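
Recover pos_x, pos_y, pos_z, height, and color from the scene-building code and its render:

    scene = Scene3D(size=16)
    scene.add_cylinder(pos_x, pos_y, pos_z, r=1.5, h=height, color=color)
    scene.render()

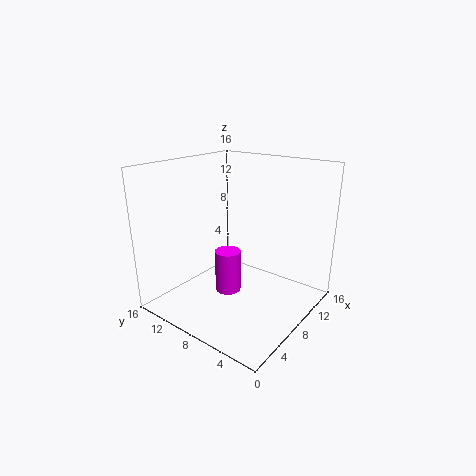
pos_x = 8; pos_y = 9.5; pos_z = 1; height = 5; color = 'magenta'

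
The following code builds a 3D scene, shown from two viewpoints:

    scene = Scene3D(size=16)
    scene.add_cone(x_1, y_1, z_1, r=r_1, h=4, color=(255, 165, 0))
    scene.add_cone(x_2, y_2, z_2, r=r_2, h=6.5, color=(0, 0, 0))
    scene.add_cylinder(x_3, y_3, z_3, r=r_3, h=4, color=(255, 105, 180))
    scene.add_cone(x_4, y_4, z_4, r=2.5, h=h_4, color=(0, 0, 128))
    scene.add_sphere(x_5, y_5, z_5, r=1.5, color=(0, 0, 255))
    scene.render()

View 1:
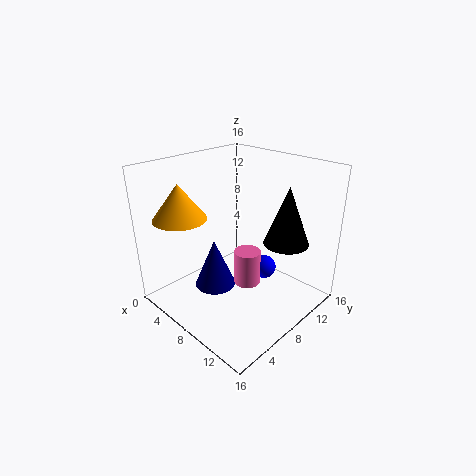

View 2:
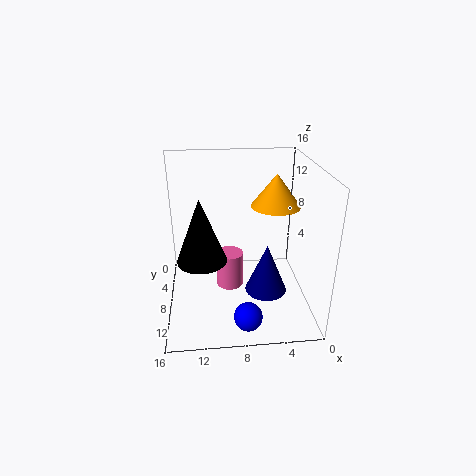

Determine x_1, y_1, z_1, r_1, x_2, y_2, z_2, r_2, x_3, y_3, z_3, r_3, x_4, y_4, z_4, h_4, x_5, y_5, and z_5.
x_1 = 3
y_1 = 4
z_1 = 10
r_1 = 3
x_2 = 12
y_2 = 11.5
z_2 = 7.5
r_2 = 2.5
x_3 = 9
y_3 = 8.5
z_3 = 2.5
r_3 = 1.5
x_4 = 4.5
y_4 = 7.5
z_4 = 0.5
h_4 = 6
x_5 = 7.5
y_5 = 13.5
z_5 = 1.5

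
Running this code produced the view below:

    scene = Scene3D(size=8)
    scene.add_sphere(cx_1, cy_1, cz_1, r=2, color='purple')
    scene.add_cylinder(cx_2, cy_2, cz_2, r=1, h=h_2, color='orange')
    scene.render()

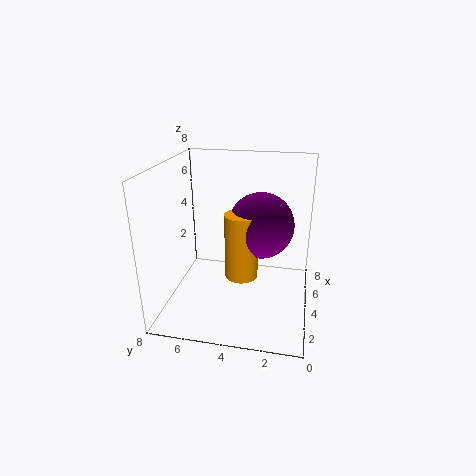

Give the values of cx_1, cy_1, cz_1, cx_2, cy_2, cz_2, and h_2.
cx_1 = 6; cy_1 = 3; cz_1 = 4; cx_2 = 5; cy_2 = 4; cz_2 = 1; h_2 = 4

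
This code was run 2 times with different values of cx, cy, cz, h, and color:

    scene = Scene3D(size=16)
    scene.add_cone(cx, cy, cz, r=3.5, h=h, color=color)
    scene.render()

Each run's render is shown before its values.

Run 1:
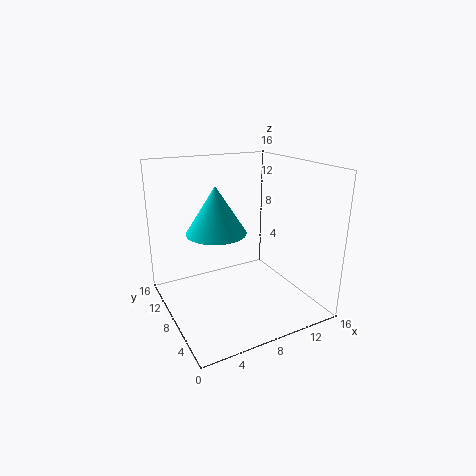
cx = 6.5
cy = 10.5
cz = 8
h = 5.5
color = 'cyan'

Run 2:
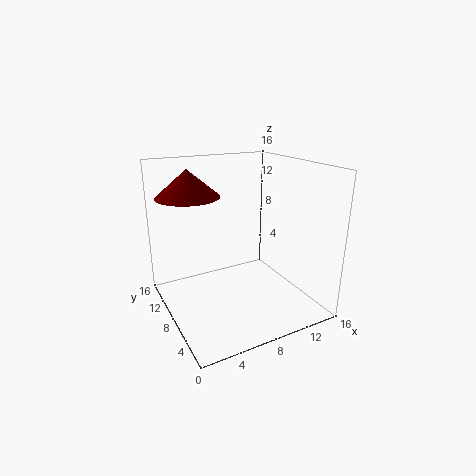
cx = 3.5
cy = 11
cz = 12.5
h = 3
color = 'maroon'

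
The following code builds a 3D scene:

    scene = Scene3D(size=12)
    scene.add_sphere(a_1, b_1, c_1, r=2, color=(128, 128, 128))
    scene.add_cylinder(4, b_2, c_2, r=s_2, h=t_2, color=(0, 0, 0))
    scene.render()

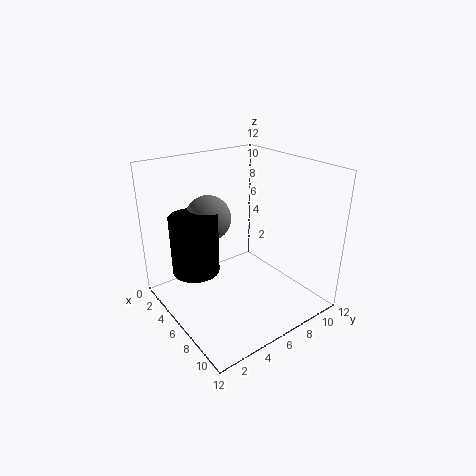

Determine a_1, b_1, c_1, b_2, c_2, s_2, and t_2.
a_1 = 3
b_1 = 5
c_1 = 7
b_2 = 3
c_2 = 3
s_2 = 2
t_2 = 5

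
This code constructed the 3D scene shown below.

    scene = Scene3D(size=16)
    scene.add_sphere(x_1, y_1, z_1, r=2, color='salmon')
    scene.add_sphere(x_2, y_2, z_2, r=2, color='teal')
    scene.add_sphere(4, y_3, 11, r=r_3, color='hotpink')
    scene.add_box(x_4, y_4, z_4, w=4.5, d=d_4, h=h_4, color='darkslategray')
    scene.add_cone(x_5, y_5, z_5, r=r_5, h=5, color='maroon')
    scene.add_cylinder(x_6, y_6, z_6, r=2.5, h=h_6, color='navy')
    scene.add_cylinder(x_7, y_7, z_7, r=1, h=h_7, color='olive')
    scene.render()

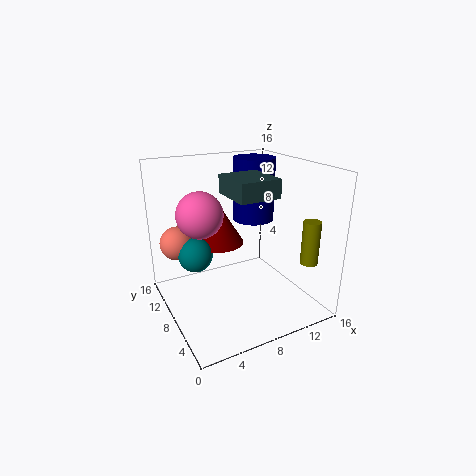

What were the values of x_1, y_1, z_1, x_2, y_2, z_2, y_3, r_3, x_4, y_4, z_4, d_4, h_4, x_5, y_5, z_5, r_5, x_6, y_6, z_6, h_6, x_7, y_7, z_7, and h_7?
x_1 = 2.5
y_1 = 13
z_1 = 6.5
x_2 = 4
y_2 = 11
z_2 = 5.5
y_3 = 9
r_3 = 2.5
x_4 = 6.5
y_4 = 4.5
z_4 = 13
d_4 = 5
h_4 = 2
x_5 = 7.5
y_5 = 12
z_5 = 6
r_5 = 3
x_6 = 12
y_6 = 11.5
z_6 = 8.5
h_6 = 7.5
x_7 = 15
y_7 = 4
z_7 = 5
h_7 = 5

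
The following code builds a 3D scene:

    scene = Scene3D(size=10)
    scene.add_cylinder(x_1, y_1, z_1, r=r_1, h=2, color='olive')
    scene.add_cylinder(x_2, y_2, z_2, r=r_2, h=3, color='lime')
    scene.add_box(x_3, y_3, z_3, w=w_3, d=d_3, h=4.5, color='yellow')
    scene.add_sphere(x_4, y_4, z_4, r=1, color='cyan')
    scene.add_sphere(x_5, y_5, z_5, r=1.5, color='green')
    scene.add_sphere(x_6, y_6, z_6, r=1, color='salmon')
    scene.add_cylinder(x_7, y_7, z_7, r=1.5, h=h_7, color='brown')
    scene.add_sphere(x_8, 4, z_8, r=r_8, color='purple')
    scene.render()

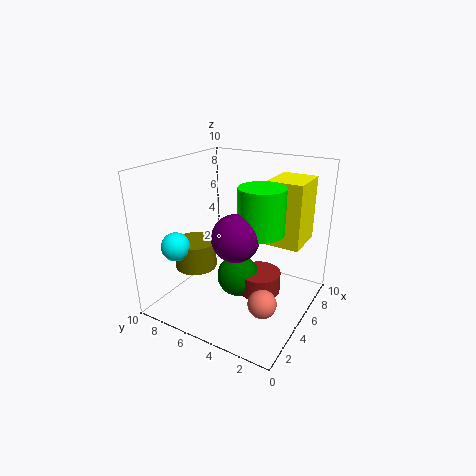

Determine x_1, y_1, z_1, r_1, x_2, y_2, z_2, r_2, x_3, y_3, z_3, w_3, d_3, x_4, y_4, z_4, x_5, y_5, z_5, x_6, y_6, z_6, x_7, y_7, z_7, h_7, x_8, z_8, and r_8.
x_1 = 4, y_1 = 8, z_1 = 2.5, r_1 = 1.5, x_2 = 4.5, y_2 = 3, z_2 = 6, r_2 = 1.5, x_3 = 6, y_3 = 1, z_3 = 4.5, w_3 = 3, d_3 = 2.5, x_4 = 2.5, y_4 = 8.5, z_4 = 4.5, x_5 = 5, y_5 = 5, z_5 = 2, x_6 = 4, y_6 = 2.5, z_6 = 1, x_7 = 5.5, y_7 = 3.5, z_7 = 1, h_7 = 1.5, x_8 = 3, z_8 = 6, r_8 = 1.5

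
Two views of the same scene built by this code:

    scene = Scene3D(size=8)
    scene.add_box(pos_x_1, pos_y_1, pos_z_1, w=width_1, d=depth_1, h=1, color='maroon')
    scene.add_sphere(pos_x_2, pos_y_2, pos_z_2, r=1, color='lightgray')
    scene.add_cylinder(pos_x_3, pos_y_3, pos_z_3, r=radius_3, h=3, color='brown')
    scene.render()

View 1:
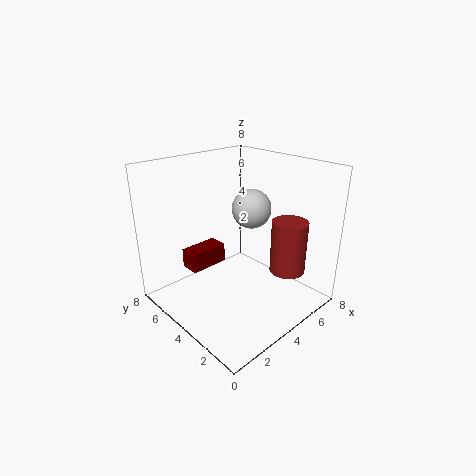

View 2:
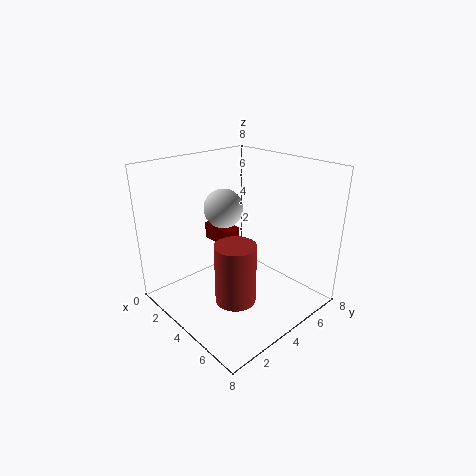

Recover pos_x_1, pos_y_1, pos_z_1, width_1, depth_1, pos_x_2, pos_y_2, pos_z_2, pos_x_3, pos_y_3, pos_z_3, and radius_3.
pos_x_1 = 1, pos_y_1 = 4, pos_z_1 = 3, width_1 = 2, depth_1 = 1, pos_x_2 = 4, pos_y_2 = 3, pos_z_2 = 6, pos_x_3 = 6, pos_y_3 = 2, pos_z_3 = 2, radius_3 = 1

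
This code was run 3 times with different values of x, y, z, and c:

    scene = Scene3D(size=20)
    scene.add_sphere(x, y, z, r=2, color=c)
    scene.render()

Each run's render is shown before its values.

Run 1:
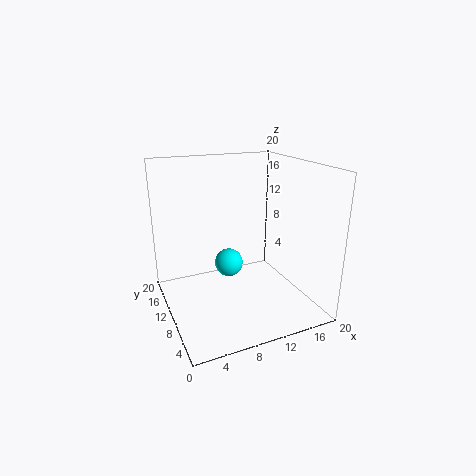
x = 9; y = 11; z = 6; c = 'cyan'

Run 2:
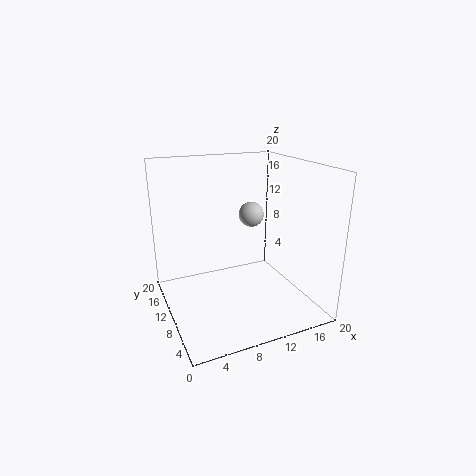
x = 15; y = 16; z = 11; c = 'lightgray'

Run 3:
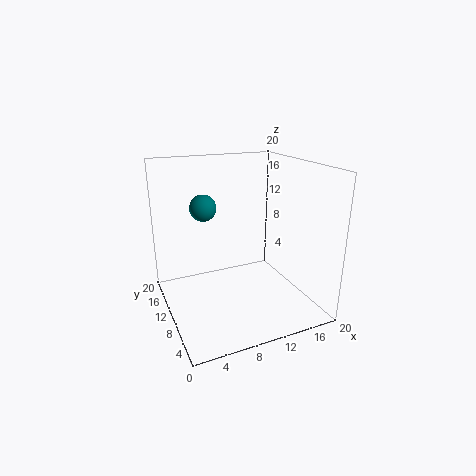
x = 7; y = 16; z = 13; c = 'teal'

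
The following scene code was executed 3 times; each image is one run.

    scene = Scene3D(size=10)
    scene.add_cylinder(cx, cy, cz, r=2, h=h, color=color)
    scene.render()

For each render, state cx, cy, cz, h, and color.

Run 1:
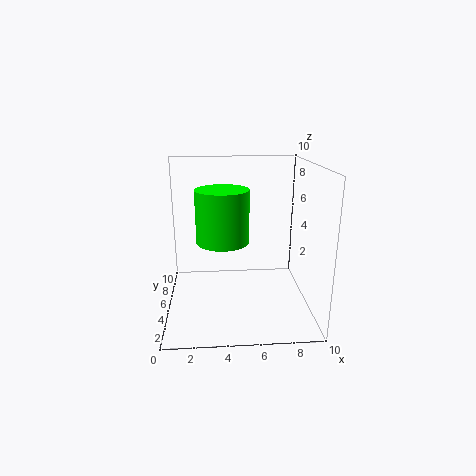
cx = 4, cy = 7, cz = 4, h = 4, color = 'lime'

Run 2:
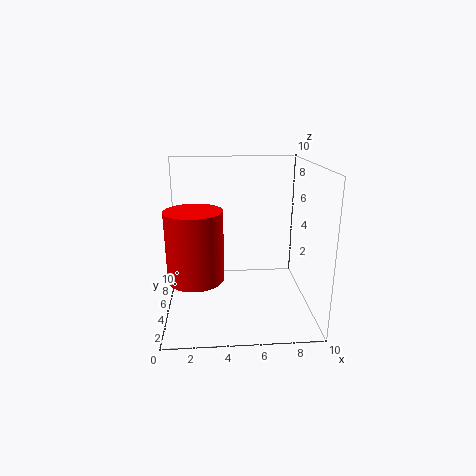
cx = 2, cy = 5, cz = 2, h = 5, color = 'red'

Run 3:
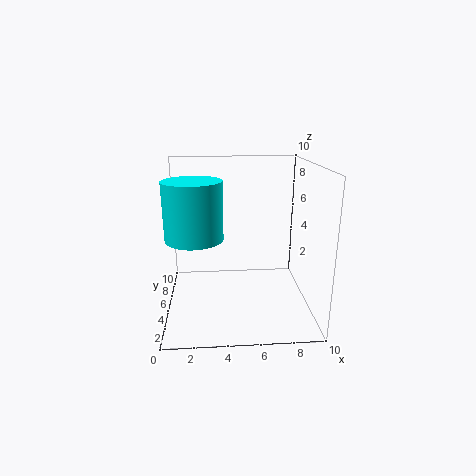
cx = 2, cy = 5, cz = 5, h = 4, color = 'cyan'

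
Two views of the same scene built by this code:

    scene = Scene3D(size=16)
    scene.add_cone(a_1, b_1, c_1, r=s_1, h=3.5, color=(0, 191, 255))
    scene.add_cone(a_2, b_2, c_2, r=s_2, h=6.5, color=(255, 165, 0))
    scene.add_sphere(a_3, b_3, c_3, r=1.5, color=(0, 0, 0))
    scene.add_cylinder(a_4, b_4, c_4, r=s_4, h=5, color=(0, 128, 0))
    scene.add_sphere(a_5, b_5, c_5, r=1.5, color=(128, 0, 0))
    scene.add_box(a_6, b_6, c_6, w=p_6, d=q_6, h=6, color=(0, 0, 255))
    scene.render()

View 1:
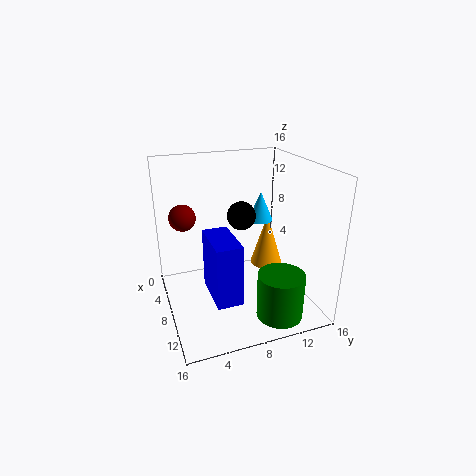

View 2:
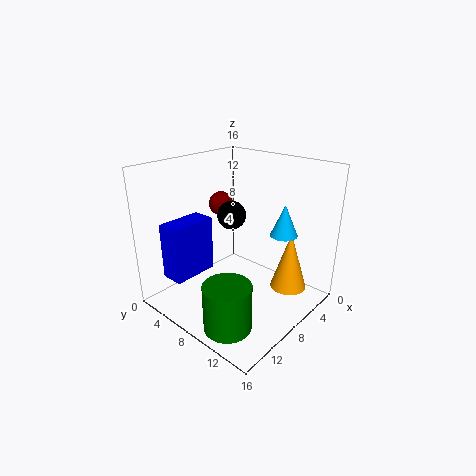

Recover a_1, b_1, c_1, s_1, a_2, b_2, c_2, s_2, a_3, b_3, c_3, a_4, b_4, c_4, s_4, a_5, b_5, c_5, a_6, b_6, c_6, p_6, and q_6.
a_1 = 5, b_1 = 12, c_1 = 8.5, s_1 = 1.5, a_2 = 5, b_2 = 13, c_2 = 2.5, s_2 = 2, a_3 = 9, b_3 = 8, c_3 = 11, a_4 = 13, b_4 = 11, c_4 = 0.5, s_4 = 2.5, a_5 = 5, b_5 = 2.5, c_5 = 10, a_6 = 10, b_6 = 3.5, c_6 = 4.5, p_6 = 5, q_6 = 2.5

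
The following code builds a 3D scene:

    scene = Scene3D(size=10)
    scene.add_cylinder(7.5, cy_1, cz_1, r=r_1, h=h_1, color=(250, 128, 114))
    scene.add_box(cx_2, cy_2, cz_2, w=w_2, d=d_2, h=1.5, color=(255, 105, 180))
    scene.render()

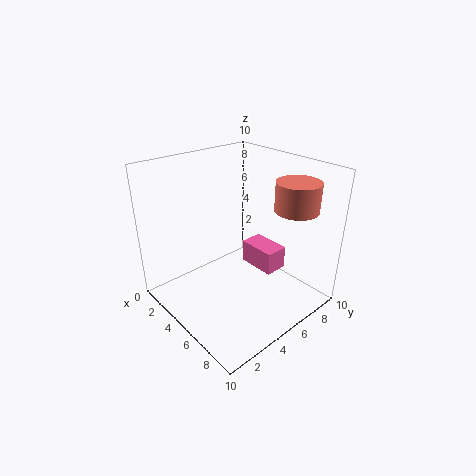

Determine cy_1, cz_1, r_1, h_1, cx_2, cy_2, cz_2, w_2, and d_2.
cy_1 = 8, cz_1 = 7, r_1 = 1.5, h_1 = 2, cx_2 = 5.5, cy_2 = 5, cz_2 = 3.5, w_2 = 2.5, d_2 = 1.5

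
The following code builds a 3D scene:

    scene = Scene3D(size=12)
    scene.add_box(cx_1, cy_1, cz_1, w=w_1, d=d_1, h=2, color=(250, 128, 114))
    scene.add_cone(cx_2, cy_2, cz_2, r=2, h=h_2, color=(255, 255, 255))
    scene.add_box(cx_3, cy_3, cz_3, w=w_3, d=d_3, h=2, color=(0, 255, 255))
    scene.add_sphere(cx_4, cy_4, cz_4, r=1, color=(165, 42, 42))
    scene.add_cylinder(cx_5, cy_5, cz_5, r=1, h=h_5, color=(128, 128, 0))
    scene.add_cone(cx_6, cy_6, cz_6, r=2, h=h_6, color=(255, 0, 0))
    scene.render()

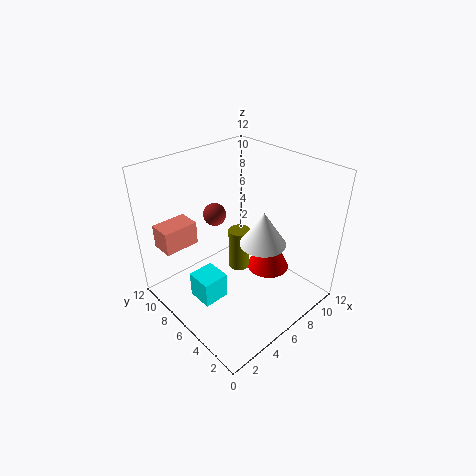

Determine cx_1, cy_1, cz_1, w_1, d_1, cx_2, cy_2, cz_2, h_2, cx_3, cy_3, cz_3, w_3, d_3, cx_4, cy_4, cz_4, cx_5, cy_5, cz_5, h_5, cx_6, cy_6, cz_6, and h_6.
cx_1 = 1
cy_1 = 9
cz_1 = 5
w_1 = 3
d_1 = 2
cx_2 = 8
cy_2 = 5
cz_2 = 5
h_2 = 3
cx_3 = 1
cy_3 = 4
cz_3 = 3
w_3 = 2
d_3 = 2
cx_4 = 6
cy_4 = 9
cz_4 = 7
cx_5 = 8
cy_5 = 8
cz_5 = 1
h_5 = 4
cx_6 = 10
cy_6 = 6
cz_6 = 1
h_6 = 4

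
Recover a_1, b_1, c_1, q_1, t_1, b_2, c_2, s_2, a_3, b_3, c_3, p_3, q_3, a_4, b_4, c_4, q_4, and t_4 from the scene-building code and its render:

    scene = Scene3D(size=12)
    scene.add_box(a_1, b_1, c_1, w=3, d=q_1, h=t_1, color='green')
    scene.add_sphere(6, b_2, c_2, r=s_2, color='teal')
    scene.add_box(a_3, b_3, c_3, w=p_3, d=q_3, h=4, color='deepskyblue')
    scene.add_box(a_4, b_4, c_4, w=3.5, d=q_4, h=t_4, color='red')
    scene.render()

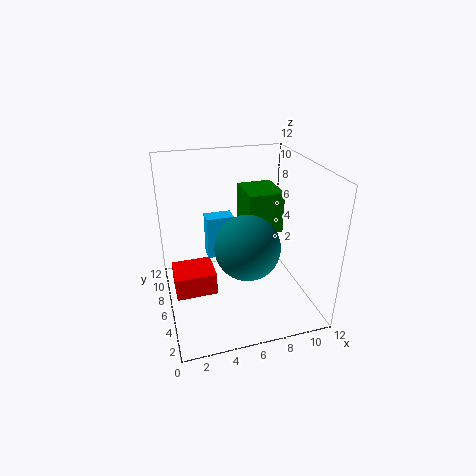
a_1 = 7, b_1 = 6, c_1 = 6, q_1 = 3.5, t_1 = 3.5, b_2 = 3.5, c_2 = 6.5, s_2 = 2.5, a_3 = 4, b_3 = 9, c_3 = 2.5, p_3 = 2.5, q_3 = 1.5, a_4 = 0.5, b_4 = 5.5, c_4 = 1, q_4 = 3, t_4 = 2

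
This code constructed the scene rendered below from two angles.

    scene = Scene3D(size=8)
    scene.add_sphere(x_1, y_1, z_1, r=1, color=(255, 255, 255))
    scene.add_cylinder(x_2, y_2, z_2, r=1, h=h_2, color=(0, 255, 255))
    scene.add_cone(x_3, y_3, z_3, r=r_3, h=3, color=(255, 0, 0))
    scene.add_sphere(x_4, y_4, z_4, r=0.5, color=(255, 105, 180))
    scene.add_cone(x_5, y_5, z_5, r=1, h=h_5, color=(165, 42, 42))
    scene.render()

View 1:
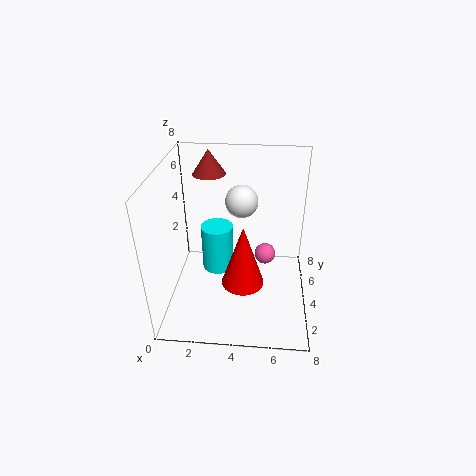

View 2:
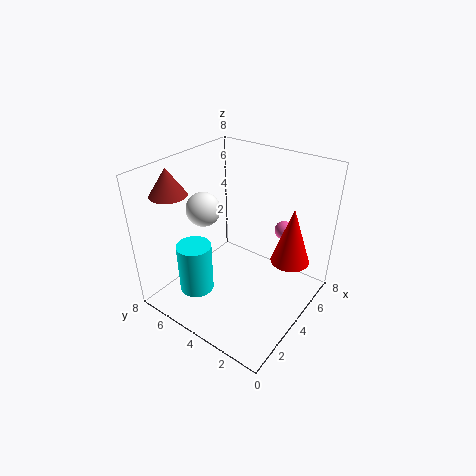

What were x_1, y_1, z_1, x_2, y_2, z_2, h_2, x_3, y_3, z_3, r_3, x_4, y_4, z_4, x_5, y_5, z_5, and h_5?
x_1 = 4, y_1 = 6.5, z_1 = 5, x_2 = 2.5, y_2 = 6, z_2 = 0.5, h_2 = 3, x_3 = 4.5, y_3 = 1, z_3 = 3.5, r_3 = 1, x_4 = 5.5, y_4 = 2, z_4 = 4.5, x_5 = 2, y_5 = 7, z_5 = 6.5, h_5 = 1.5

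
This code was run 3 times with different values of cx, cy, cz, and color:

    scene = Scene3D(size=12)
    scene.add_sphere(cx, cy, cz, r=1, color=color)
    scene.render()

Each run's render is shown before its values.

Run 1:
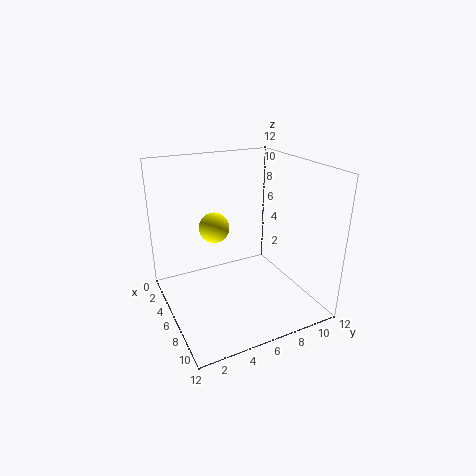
cx = 9.5, cy = 2.5, cz = 9, color = 'yellow'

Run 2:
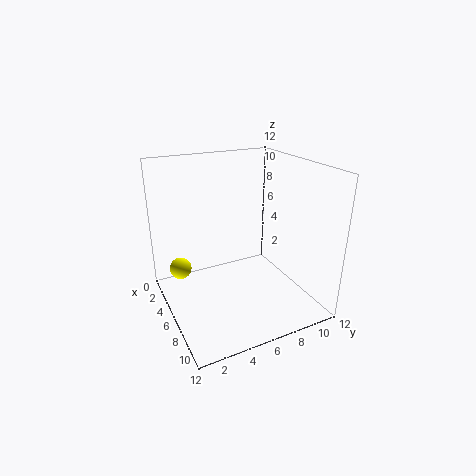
cx = 2, cy = 2, cz = 2, color = 'yellow'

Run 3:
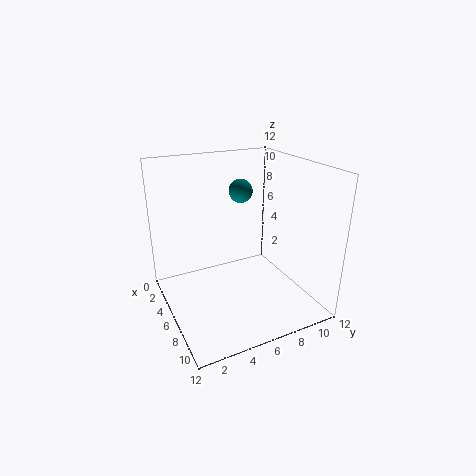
cx = 4.5, cy = 7, cz = 9.5, color = 'teal'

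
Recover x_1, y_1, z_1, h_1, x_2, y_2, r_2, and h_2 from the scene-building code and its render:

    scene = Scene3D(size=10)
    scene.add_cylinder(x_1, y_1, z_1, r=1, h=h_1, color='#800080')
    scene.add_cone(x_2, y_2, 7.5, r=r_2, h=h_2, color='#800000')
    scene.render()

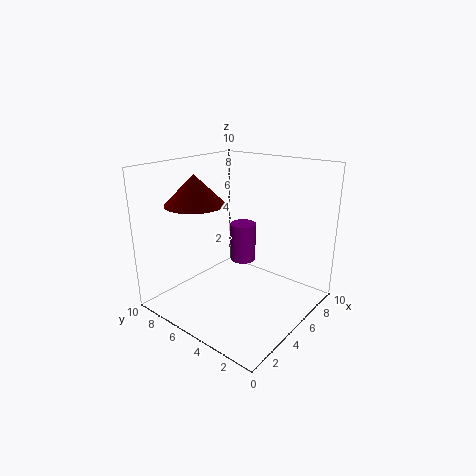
x_1 = 7.5
y_1 = 6.5
z_1 = 2
h_1 = 3
x_2 = 3
y_2 = 7
r_2 = 2
h_2 = 2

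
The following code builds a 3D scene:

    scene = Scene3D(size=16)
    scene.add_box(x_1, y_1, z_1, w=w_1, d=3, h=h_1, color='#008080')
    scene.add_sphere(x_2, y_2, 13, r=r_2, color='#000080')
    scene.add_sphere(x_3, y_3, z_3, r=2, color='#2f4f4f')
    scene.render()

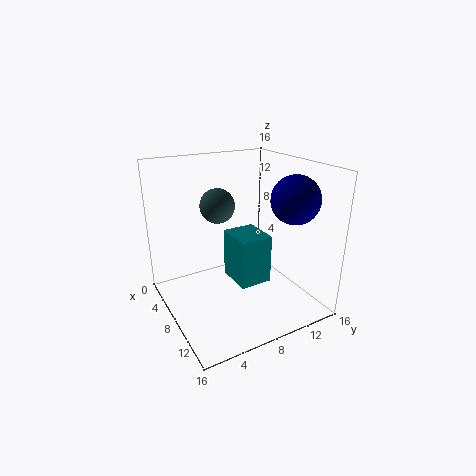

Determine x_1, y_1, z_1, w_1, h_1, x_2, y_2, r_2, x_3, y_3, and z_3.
x_1 = 11.5, y_1 = 4.5, z_1 = 6.5, w_1 = 3.5, h_1 = 4.5, x_2 = 12.5, y_2 = 12, r_2 = 2.5, x_3 = 5, y_3 = 7, z_3 = 11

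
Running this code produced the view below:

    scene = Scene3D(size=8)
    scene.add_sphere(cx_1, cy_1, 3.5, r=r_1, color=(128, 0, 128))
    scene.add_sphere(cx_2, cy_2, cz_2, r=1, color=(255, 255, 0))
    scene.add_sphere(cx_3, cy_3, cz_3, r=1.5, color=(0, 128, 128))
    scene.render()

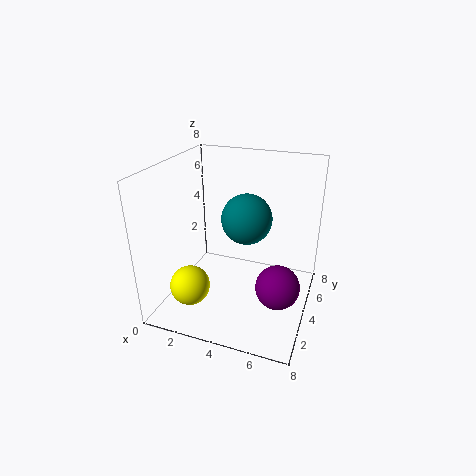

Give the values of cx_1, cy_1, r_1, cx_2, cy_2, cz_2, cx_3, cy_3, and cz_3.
cx_1 = 7
cy_1 = 1
r_1 = 1
cx_2 = 2.5
cy_2 = 1
cz_2 = 2.5
cx_3 = 4
cy_3 = 5.5
cz_3 = 4.5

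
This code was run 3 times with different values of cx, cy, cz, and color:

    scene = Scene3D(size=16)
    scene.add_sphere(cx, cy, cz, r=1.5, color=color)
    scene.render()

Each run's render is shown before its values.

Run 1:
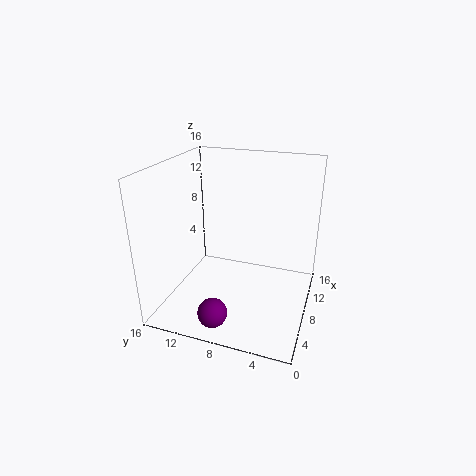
cx = 1.5; cy = 8.5; cz = 2.5; color = 'purple'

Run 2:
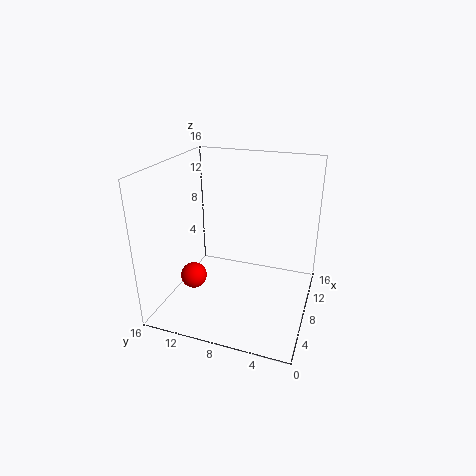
cx = 6.5; cy = 13; cz = 3; color = 'red'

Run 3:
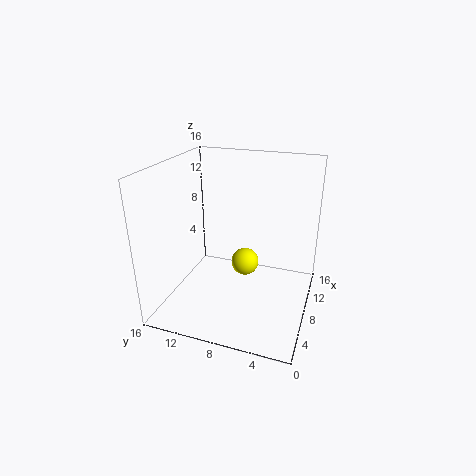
cx = 7.5; cy = 7; cz = 5.5; color = 'yellow'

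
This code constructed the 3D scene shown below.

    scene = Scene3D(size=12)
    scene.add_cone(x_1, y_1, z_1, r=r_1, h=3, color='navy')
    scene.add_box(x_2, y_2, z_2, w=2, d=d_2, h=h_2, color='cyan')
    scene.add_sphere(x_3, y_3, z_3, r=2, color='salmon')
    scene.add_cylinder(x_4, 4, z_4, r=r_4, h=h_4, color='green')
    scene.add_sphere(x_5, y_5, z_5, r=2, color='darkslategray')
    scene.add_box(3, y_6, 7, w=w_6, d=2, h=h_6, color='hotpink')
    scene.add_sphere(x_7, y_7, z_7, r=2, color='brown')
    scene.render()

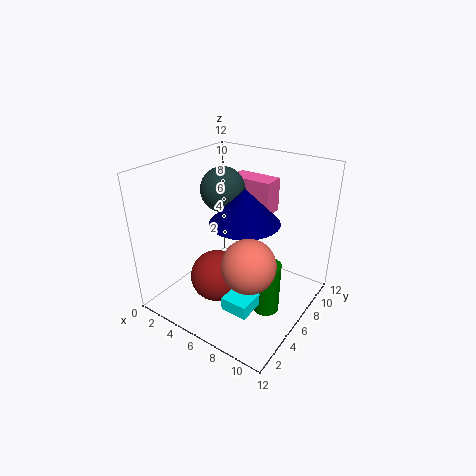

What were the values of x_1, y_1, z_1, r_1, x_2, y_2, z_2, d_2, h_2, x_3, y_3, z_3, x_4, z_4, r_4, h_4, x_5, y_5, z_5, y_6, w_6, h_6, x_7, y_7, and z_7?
x_1 = 6; y_1 = 7; z_1 = 7; r_1 = 3; x_2 = 8; y_2 = 1; z_2 = 3; d_2 = 3; h_2 = 1; x_3 = 9; y_3 = 3; z_3 = 6; x_4 = 10; z_4 = 2; r_4 = 1; h_4 = 4; x_5 = 3; y_5 = 8; z_5 = 9; y_6 = 9; w_6 = 4; h_6 = 3; x_7 = 6; y_7 = 3; z_7 = 4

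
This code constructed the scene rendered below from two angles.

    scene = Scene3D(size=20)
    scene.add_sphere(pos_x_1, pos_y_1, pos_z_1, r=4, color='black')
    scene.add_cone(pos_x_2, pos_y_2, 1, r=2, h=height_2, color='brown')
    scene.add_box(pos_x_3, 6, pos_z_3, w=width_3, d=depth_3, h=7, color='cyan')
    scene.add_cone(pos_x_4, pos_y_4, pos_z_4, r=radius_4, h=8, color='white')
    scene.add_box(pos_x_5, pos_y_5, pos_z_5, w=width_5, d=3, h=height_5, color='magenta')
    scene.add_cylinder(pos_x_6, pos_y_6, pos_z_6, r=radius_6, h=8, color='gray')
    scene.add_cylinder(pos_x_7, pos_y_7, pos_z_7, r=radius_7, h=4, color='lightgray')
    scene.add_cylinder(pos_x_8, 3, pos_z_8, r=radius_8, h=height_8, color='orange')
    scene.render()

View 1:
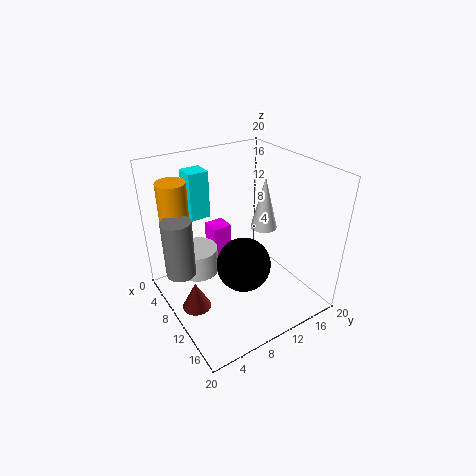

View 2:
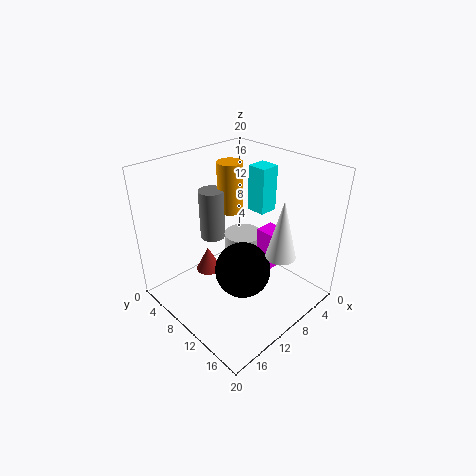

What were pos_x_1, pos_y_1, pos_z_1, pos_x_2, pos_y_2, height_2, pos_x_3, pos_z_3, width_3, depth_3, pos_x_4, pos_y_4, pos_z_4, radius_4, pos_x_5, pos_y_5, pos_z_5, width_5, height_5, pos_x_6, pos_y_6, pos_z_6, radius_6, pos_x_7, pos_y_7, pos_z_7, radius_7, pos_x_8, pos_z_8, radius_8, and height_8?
pos_x_1 = 10
pos_y_1 = 11
pos_z_1 = 5
pos_x_2 = 10
pos_y_2 = 3
height_2 = 4
pos_x_3 = 1
pos_z_3 = 11
width_3 = 3
depth_3 = 3
pos_x_4 = 8
pos_y_4 = 16
pos_z_4 = 9
radius_4 = 2
pos_x_5 = 2
pos_y_5 = 9
pos_z_5 = 3
width_5 = 3
height_5 = 6
pos_x_6 = 8
pos_y_6 = 2
pos_z_6 = 6
radius_6 = 2
pos_x_7 = 5
pos_y_7 = 6
pos_z_7 = 3
radius_7 = 3
pos_x_8 = 5
pos_z_8 = 10
radius_8 = 2
height_8 = 8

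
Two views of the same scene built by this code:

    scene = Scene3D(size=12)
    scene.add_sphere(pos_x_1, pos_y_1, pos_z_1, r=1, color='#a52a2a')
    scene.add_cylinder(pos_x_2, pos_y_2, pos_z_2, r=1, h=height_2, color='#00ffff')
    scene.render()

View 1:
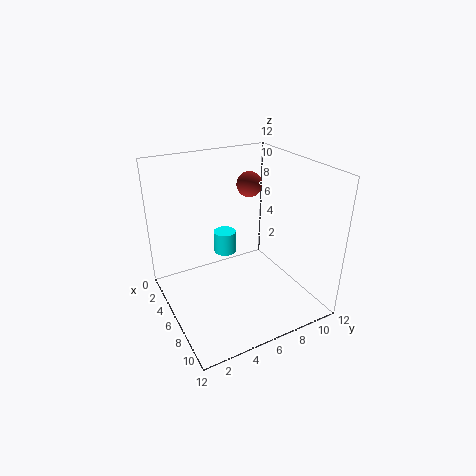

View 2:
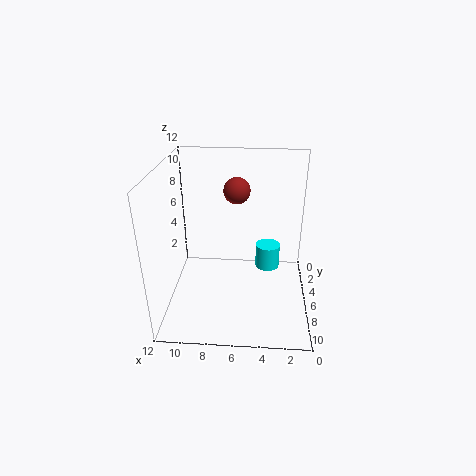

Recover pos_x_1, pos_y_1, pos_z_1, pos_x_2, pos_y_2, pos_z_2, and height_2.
pos_x_1 = 6, pos_y_1 = 7, pos_z_1 = 10.5, pos_x_2 = 3.5, pos_y_2 = 6, pos_z_2 = 3.5, height_2 = 2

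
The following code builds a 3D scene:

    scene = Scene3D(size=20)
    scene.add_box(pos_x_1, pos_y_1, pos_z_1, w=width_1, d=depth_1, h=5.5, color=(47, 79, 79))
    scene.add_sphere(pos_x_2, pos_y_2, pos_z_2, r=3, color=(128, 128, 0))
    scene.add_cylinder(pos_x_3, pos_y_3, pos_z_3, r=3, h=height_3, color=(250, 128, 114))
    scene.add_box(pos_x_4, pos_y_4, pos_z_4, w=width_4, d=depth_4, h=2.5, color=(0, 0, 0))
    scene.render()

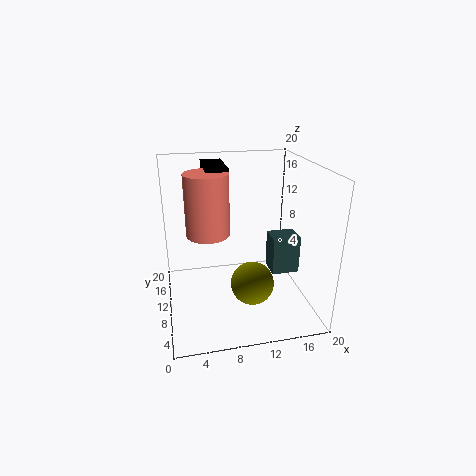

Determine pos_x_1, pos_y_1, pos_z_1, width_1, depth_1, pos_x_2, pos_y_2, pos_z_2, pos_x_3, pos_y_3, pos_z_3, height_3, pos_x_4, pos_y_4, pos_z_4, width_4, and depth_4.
pos_x_1 = 15, pos_y_1 = 9, pos_z_1 = 4, width_1 = 4, depth_1 = 3.5, pos_x_2 = 11.5, pos_y_2 = 7.5, pos_z_2 = 4, pos_x_3 = 6, pos_y_3 = 11, pos_z_3 = 10.5, height_3 = 8.5, pos_x_4 = 6, pos_y_4 = 11, pos_z_4 = 17, width_4 = 3, depth_4 = 6.5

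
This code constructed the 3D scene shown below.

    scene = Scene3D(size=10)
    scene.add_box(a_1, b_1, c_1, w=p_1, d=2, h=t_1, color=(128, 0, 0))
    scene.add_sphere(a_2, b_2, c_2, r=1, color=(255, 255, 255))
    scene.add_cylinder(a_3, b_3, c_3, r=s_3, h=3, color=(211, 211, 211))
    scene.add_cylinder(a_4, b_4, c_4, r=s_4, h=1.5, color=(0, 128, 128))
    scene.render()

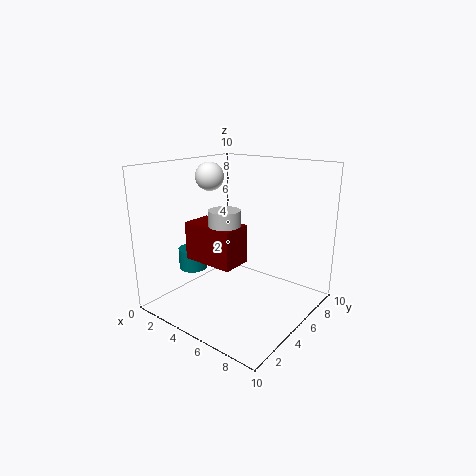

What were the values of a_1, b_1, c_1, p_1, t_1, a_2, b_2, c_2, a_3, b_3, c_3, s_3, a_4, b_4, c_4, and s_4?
a_1 = 3; b_1 = 2; c_1 = 4; p_1 = 3.5; t_1 = 2.5; a_2 = 2.5; b_2 = 5; c_2 = 9; a_3 = 5.5; b_3 = 3; c_3 = 4.5; s_3 = 1; a_4 = 2; b_4 = 3.5; c_4 = 2.5; s_4 = 1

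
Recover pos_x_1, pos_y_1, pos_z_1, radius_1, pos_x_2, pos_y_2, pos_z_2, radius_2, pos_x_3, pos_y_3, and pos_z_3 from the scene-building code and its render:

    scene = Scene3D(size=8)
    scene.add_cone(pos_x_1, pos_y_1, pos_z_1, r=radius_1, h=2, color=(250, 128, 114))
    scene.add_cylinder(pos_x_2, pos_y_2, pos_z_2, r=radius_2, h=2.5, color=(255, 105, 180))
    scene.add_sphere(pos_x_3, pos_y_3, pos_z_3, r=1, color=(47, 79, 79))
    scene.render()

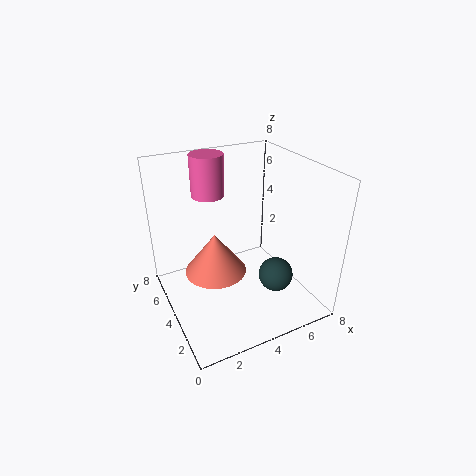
pos_x_1 = 2; pos_y_1 = 2.5; pos_z_1 = 3.5; radius_1 = 1.5; pos_x_2 = 3.5; pos_y_2 = 7; pos_z_2 = 5.5; radius_2 = 1; pos_x_3 = 6; pos_y_3 = 3; pos_z_3 = 1.5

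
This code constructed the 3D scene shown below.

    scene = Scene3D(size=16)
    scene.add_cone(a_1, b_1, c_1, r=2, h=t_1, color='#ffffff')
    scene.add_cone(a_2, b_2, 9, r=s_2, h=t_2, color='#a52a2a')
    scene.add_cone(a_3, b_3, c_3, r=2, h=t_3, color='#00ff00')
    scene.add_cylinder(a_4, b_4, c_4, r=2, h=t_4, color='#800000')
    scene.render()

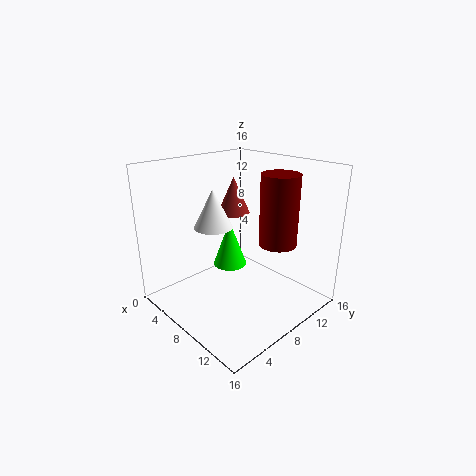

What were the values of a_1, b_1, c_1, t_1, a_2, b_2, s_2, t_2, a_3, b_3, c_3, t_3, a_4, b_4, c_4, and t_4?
a_1 = 7.5
b_1 = 5
c_1 = 10
t_1 = 4
a_2 = 3.5
b_2 = 11.5
s_2 = 2
t_2 = 4.5
a_3 = 5.5
b_3 = 9
c_3 = 3.5
t_3 = 5.5
a_4 = 12
b_4 = 10
c_4 = 8
t_4 = 7.5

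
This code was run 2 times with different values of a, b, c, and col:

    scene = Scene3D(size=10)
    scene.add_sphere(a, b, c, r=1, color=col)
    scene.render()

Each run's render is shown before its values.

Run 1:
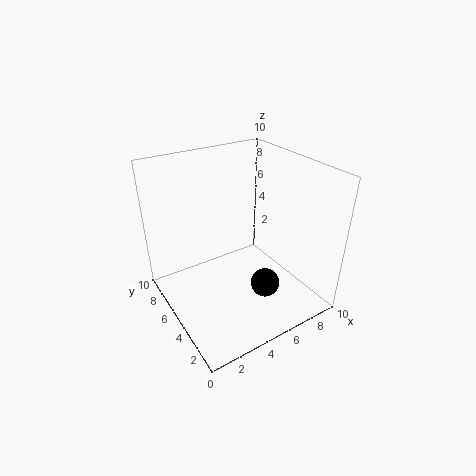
a = 6
b = 3
c = 2
col = 'black'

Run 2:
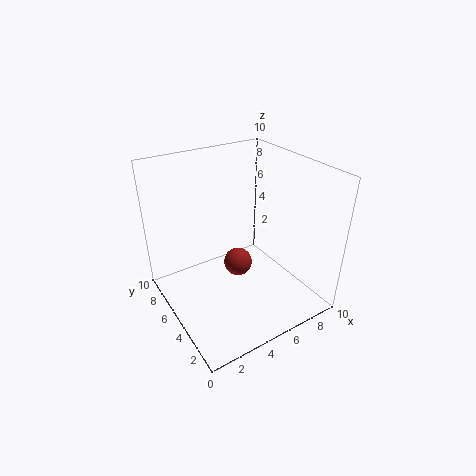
a = 5
b = 5
c = 3
col = 'brown'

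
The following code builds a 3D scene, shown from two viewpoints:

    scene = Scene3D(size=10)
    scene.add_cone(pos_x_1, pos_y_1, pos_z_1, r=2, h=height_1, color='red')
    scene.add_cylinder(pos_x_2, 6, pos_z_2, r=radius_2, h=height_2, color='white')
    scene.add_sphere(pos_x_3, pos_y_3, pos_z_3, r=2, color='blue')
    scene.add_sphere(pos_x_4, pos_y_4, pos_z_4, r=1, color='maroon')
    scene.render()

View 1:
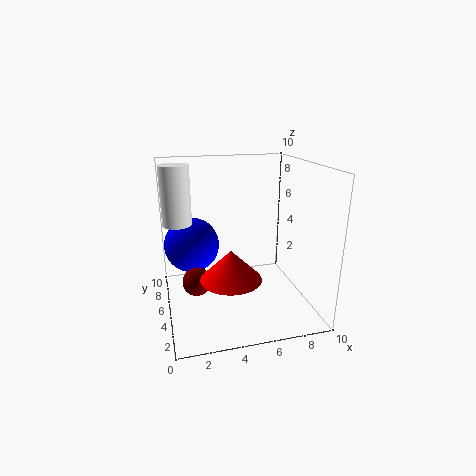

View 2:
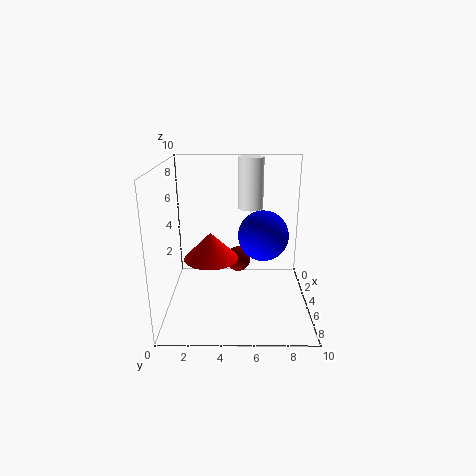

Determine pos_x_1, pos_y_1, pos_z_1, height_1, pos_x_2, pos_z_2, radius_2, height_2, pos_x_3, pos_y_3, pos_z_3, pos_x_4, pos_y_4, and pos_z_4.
pos_x_1 = 4
pos_y_1 = 3
pos_z_1 = 3
height_1 = 2
pos_x_2 = 1
pos_z_2 = 6
radius_2 = 1
height_2 = 4
pos_x_3 = 2
pos_y_3 = 7
pos_z_3 = 4
pos_x_4 = 2
pos_y_4 = 5
pos_z_4 = 2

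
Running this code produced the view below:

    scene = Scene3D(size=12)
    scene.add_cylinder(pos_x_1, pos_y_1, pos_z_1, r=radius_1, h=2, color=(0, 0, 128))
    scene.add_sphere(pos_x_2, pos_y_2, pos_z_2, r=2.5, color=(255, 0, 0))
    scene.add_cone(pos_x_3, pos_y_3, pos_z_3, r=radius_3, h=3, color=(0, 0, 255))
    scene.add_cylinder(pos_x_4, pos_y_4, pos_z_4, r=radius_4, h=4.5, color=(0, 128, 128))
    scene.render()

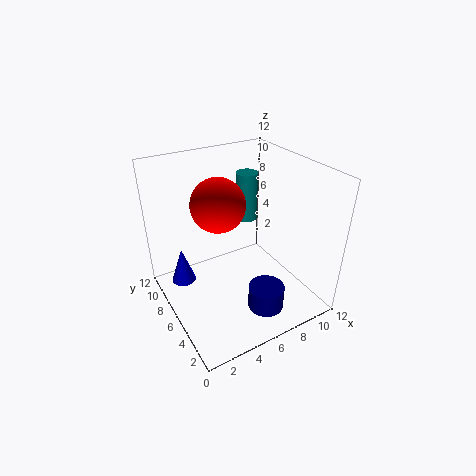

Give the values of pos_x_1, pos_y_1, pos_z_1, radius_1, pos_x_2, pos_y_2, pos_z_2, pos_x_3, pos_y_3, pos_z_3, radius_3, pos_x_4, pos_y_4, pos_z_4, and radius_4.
pos_x_1 = 7
pos_y_1 = 3
pos_z_1 = 0.5
radius_1 = 1.5
pos_x_2 = 6
pos_y_2 = 9.5
pos_z_2 = 7.5
pos_x_3 = 1.5
pos_y_3 = 7.5
pos_z_3 = 2.5
radius_3 = 1
pos_x_4 = 9
pos_y_4 = 9.5
pos_z_4 = 5.5
radius_4 = 1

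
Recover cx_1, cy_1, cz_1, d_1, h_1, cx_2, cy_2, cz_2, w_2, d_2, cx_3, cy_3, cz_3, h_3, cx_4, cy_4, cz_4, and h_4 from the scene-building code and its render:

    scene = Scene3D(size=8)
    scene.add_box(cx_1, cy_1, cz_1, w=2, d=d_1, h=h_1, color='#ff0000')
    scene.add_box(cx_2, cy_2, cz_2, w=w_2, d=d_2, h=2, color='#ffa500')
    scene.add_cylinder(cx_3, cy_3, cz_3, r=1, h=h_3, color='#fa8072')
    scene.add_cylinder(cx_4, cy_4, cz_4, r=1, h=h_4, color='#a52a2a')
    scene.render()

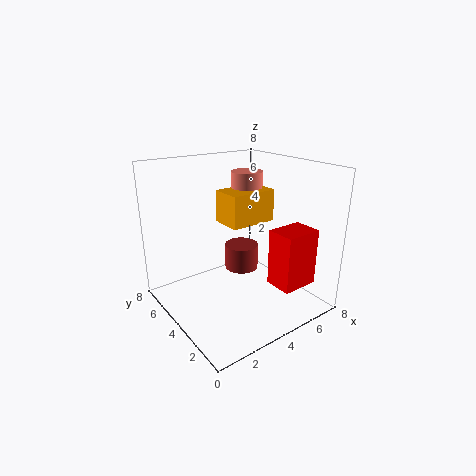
cx_1 = 4.5; cy_1 = 0.5; cz_1 = 2; d_1 = 1.5; h_1 = 3; cx_2 = 4.5; cy_2 = 5; cz_2 = 4; w_2 = 3; d_2 = 2; cx_3 = 6.5; cy_3 = 6.5; cz_3 = 4.5; h_3 = 2.5; cx_4 = 5; cy_4 = 5; cz_4 = 1.5; h_4 = 1.5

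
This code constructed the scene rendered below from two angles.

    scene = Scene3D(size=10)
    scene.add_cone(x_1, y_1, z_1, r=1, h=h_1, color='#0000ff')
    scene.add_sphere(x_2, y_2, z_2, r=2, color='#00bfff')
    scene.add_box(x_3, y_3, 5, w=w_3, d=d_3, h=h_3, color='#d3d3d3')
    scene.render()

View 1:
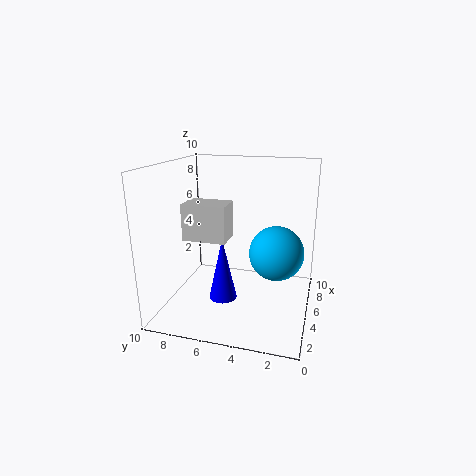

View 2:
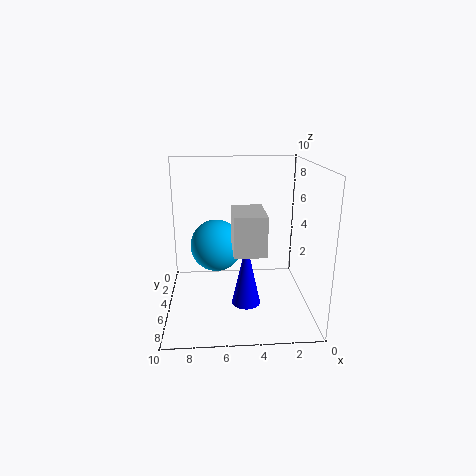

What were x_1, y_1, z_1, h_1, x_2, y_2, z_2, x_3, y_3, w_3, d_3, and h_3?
x_1 = 4.5
y_1 = 6
z_1 = 0.5
h_1 = 4.5
x_2 = 6.5
y_2 = 2.5
z_2 = 3.5
x_3 = 3.5
y_3 = 5.5
w_3 = 2
d_3 = 3
h_3 = 2.5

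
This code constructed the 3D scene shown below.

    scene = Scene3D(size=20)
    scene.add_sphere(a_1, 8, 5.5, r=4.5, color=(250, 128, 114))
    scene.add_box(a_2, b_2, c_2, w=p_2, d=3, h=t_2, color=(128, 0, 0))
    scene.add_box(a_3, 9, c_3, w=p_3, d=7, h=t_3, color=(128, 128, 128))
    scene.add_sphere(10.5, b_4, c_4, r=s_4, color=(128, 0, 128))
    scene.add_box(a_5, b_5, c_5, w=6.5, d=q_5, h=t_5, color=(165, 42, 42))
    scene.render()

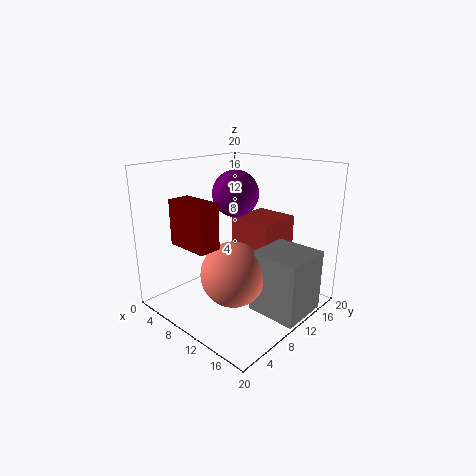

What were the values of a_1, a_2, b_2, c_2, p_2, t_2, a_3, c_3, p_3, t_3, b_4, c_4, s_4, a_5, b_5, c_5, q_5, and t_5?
a_1 = 11, a_2 = 5, b_2 = 2.5, c_2 = 10, p_2 = 6, t_2 = 6, a_3 = 13, c_3 = 0.5, p_3 = 7, t_3 = 8.5, b_4 = 9, c_4 = 16.5, s_4 = 3, a_5 = 6, b_5 = 13, c_5 = 4, q_5 = 7, t_5 = 7.5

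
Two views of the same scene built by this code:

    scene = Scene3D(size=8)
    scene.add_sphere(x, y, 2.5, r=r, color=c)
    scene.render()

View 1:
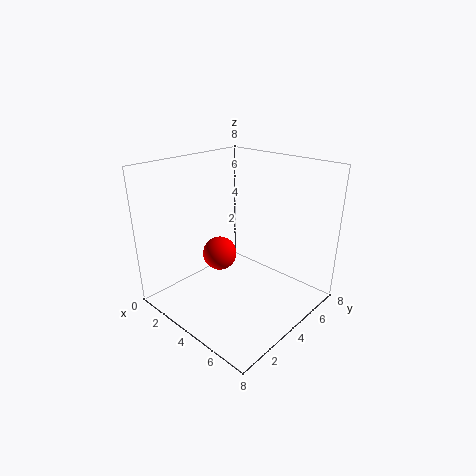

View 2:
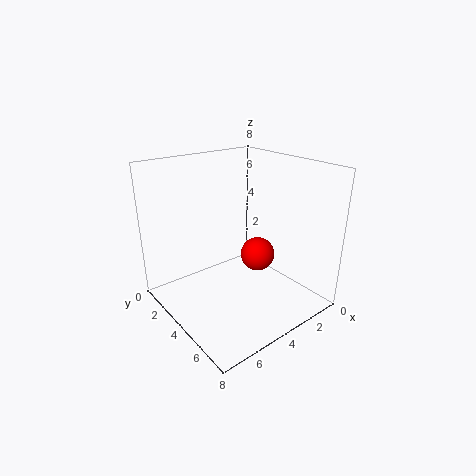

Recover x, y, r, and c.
x = 2.5; y = 4; r = 1; c = 'red'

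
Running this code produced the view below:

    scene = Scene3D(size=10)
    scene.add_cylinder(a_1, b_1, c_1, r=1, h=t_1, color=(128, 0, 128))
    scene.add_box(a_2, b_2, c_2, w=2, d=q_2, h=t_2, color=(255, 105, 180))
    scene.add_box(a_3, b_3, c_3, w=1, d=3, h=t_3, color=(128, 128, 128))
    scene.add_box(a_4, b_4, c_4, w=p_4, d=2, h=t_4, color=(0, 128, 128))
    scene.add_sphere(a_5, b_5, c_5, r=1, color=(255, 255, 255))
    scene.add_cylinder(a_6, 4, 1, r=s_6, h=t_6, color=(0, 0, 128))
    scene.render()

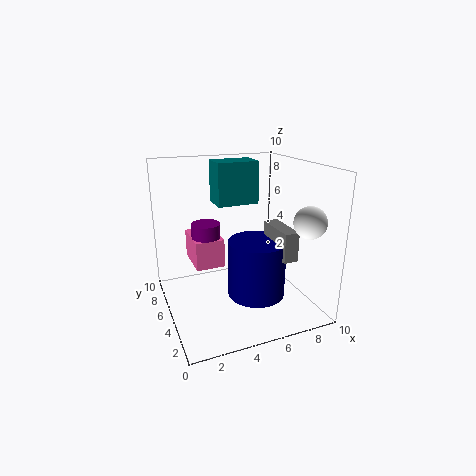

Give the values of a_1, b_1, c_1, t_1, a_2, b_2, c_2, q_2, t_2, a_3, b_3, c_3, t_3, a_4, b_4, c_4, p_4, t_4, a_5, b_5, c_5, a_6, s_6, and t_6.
a_1 = 3; b_1 = 6; c_1 = 3; t_1 = 3; a_2 = 2; b_2 = 5; c_2 = 3; q_2 = 3; t_2 = 2; a_3 = 7; b_3 = 2; c_3 = 4; t_3 = 2; a_4 = 4; b_4 = 6; c_4 = 7; p_4 = 3; t_4 = 3; a_5 = 8; b_5 = 1; c_5 = 7; a_6 = 6; s_6 = 2; t_6 = 4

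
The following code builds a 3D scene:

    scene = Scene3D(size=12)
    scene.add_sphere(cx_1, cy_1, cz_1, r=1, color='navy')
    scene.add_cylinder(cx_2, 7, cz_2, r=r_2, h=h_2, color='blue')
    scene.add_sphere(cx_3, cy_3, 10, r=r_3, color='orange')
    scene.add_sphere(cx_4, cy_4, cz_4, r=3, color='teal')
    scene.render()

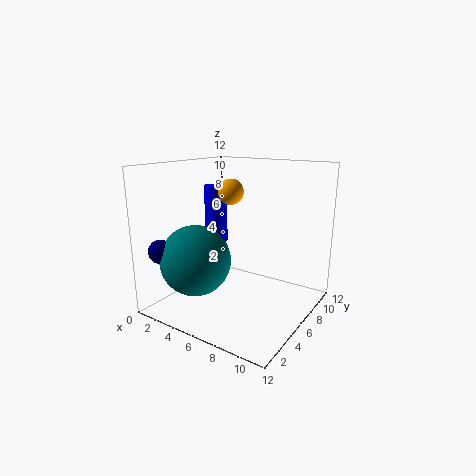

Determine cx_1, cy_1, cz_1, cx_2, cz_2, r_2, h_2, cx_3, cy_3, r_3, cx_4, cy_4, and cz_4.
cx_1 = 1; cy_1 = 2; cz_1 = 5; cx_2 = 3; cz_2 = 5; r_2 = 1; h_2 = 5; cx_3 = 6; cy_3 = 5; r_3 = 1; cx_4 = 3; cy_4 = 4; cz_4 = 4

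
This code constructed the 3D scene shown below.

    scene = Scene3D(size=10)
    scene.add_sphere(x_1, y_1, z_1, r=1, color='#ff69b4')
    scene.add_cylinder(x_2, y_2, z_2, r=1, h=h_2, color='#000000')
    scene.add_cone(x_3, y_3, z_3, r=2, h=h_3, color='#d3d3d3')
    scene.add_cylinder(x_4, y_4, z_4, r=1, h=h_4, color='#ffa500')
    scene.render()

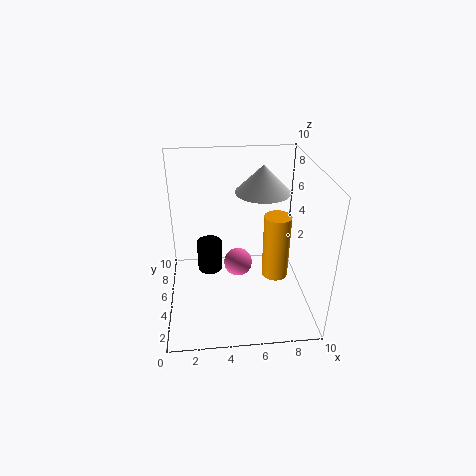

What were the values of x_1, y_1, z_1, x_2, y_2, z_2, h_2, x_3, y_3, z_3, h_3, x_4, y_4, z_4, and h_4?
x_1 = 5
y_1 = 5
z_1 = 3
x_2 = 3
y_2 = 8
z_2 = 0.5
h_2 = 2.5
x_3 = 7
y_3 = 7
z_3 = 7.5
h_3 = 2
x_4 = 8
y_4 = 6
z_4 = 1
h_4 = 5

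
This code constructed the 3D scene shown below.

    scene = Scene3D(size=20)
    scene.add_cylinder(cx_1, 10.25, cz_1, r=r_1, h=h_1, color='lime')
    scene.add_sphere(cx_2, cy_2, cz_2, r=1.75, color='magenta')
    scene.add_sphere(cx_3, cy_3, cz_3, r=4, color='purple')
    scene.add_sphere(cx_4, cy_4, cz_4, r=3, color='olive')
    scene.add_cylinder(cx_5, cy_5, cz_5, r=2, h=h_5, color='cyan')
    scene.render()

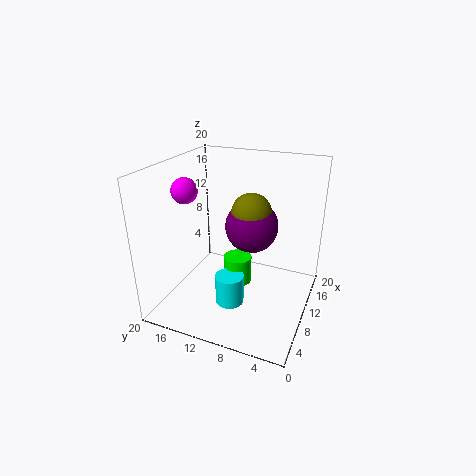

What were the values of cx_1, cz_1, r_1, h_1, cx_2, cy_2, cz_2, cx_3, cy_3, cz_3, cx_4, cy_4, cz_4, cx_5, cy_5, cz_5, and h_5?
cx_1 = 10.5; cz_1 = 2.75; r_1 = 2; h_1 = 4; cx_2 = 7.5; cy_2 = 16.5; cz_2 = 16.75; cx_3 = 14.75; cy_3 = 9.75; cz_3 = 9.75; cx_4 = 14.5; cy_4 = 9.75; cz_4 = 12; cx_5 = 7.5; cy_5 = 10.25; cz_5 = 1; h_5 = 4.25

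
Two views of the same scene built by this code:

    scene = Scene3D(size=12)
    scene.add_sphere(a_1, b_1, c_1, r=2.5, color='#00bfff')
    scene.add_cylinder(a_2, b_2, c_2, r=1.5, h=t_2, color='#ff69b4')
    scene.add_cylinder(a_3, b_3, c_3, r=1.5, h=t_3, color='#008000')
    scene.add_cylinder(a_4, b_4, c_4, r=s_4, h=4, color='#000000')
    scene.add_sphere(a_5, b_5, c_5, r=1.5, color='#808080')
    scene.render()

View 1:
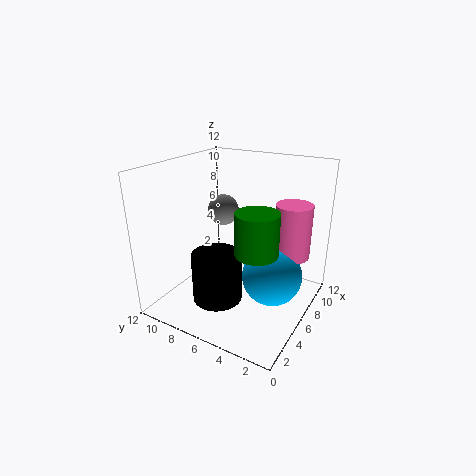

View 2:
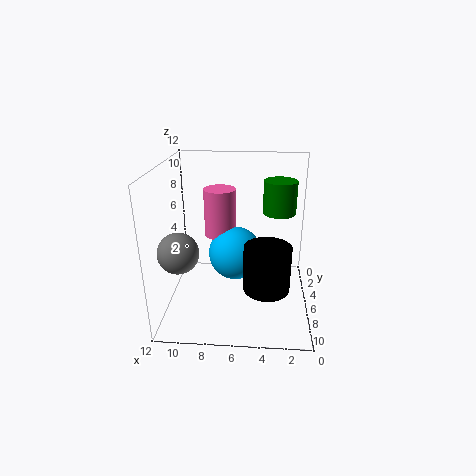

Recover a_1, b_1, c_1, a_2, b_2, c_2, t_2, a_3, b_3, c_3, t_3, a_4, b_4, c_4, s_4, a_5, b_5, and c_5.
a_1 = 6.5, b_1 = 3, c_1 = 3, a_2 = 8, b_2 = 2, c_2 = 4.5, t_2 = 4.5, a_3 = 2.5, b_3 = 2.5, c_3 = 7, t_3 = 3, a_4 = 3.5, b_4 = 6.5, c_4 = 1.5, s_4 = 2, a_5 = 10, b_5 = 10, c_5 = 6.5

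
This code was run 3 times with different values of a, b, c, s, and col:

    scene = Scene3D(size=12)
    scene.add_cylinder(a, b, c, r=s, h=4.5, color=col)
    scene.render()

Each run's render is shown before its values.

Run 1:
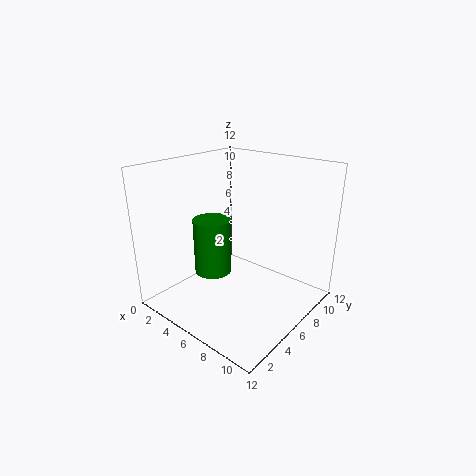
a = 5; b = 4; c = 3.5; s = 1.5; col = 'green'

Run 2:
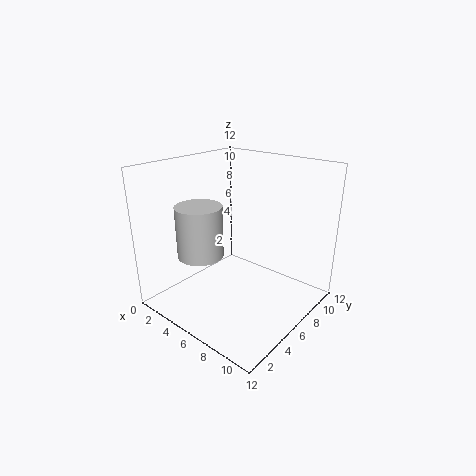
a = 3; b = 4.5; c = 4; s = 2; col = 'lightgray'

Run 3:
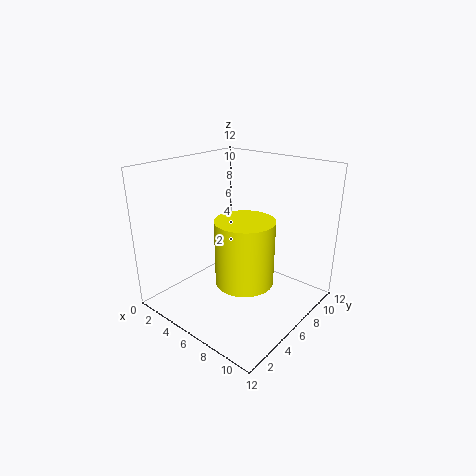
a = 9.5; b = 2.5; c = 5; s = 2; col = 'yellow'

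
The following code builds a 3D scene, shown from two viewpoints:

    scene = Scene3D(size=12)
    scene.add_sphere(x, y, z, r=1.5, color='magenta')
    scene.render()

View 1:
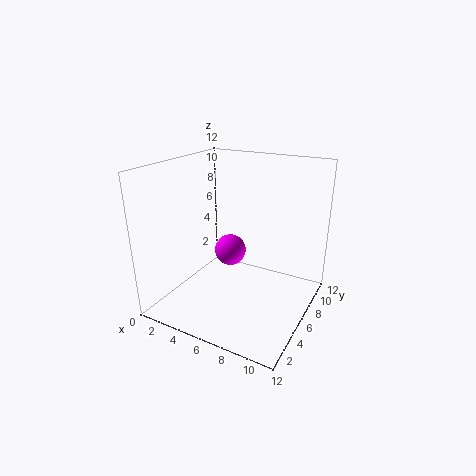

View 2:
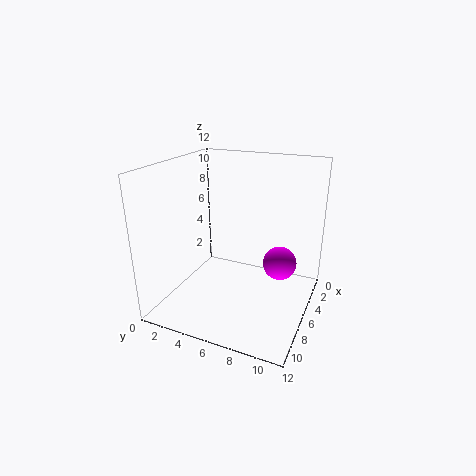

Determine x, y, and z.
x = 3.5; y = 9; z = 3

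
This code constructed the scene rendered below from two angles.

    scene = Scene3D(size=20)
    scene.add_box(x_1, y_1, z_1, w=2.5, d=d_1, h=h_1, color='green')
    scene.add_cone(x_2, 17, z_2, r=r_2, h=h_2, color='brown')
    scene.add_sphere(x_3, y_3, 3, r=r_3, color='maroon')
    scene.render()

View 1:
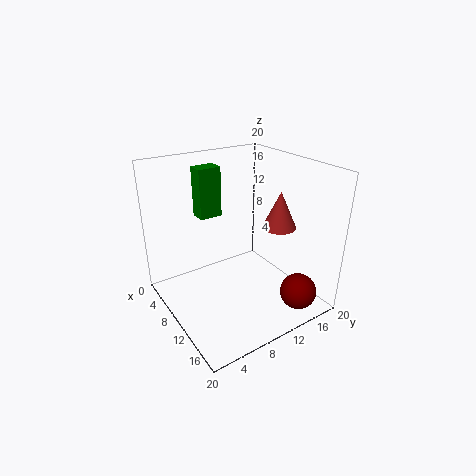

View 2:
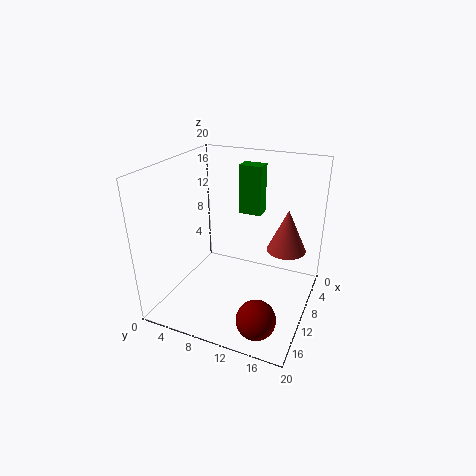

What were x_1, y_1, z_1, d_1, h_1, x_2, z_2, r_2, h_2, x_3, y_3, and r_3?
x_1 = 1.5
y_1 = 7.5
z_1 = 11
d_1 = 3.5
h_1 = 7.5
x_2 = 10.5
z_2 = 10
r_2 = 2.5
h_2 = 5.5
x_3 = 17
y_3 = 15.5
r_3 = 2.5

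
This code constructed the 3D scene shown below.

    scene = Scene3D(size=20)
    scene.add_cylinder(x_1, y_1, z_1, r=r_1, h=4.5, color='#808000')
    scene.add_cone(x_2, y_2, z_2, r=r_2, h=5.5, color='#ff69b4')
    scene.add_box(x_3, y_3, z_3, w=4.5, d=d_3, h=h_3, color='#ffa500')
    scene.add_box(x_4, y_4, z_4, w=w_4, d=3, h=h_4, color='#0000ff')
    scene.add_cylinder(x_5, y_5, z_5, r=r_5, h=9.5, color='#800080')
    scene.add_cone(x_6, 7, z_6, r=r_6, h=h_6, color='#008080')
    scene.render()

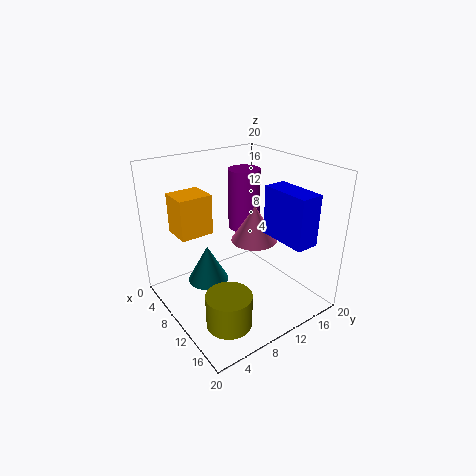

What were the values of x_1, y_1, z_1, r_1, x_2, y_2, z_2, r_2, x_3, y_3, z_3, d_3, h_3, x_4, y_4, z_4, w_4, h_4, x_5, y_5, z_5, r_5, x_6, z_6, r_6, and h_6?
x_1 = 15, y_1 = 5, z_1 = 1, r_1 = 3, x_2 = 8, y_2 = 14.5, z_2 = 7.5, r_2 = 3.5, x_3 = 0.5, y_3 = 4, z_3 = 9, d_3 = 5, h_3 = 6, x_4 = 13, y_4 = 12, z_4 = 11.5, w_4 = 6.5, h_4 = 6.5, x_5 = 4, y_5 = 15.5, z_5 = 8, r_5 = 2.5, x_6 = 6.5, z_6 = 2.5, r_6 = 3, h_6 = 5.5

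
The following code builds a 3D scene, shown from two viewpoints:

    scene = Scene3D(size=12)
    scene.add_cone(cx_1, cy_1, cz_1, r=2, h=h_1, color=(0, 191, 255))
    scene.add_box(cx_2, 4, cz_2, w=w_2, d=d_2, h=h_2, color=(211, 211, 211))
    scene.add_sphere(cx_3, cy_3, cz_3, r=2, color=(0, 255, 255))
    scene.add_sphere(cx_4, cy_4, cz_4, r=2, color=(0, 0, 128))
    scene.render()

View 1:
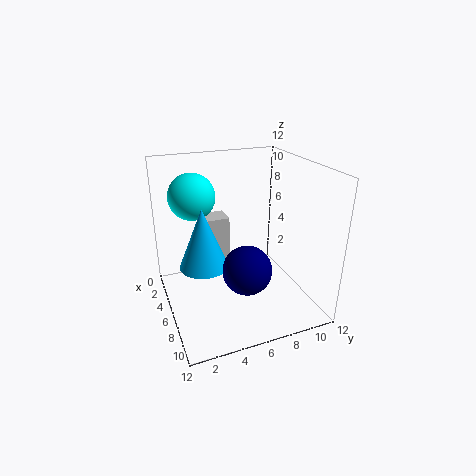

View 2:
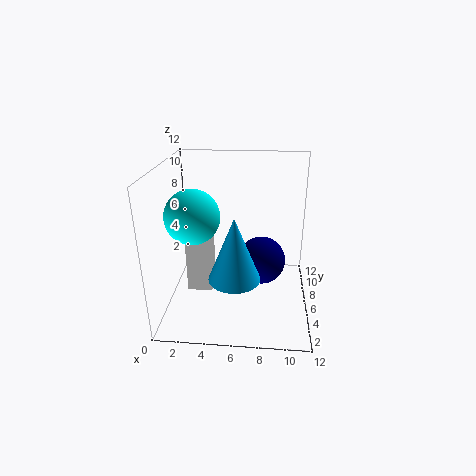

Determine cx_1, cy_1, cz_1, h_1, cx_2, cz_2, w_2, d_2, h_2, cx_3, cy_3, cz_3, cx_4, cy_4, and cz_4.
cx_1 = 6; cy_1 = 3; cz_1 = 4; h_1 = 5; cx_2 = 2; cz_2 = 2; w_2 = 2; d_2 = 2; h_2 = 5; cx_3 = 3; cy_3 = 3; cz_3 = 9; cx_4 = 8; cy_4 = 6; cz_4 = 4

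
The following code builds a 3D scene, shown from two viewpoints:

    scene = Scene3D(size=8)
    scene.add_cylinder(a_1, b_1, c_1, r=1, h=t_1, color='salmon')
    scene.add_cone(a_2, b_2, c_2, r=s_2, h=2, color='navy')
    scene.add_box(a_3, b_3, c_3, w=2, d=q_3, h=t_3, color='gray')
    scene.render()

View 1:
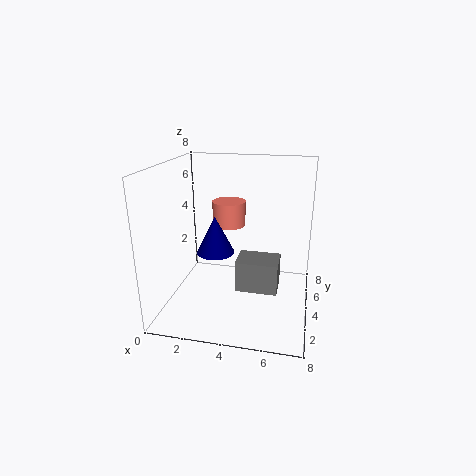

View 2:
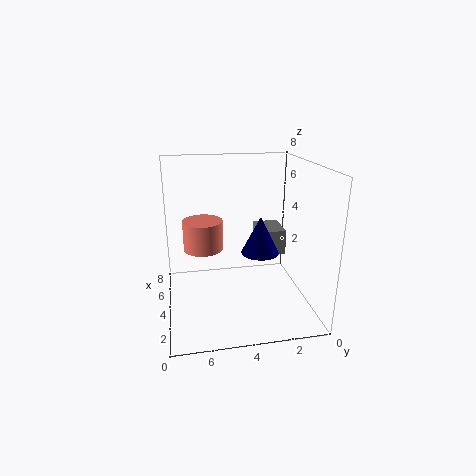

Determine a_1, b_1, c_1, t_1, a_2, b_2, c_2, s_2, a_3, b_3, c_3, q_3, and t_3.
a_1 = 3; b_1 = 6; c_1 = 4; t_1 = 1.5; a_2 = 3; b_2 = 3; c_2 = 3.5; s_2 = 1; a_3 = 4.5; b_3 = 1; c_3 = 2.5; q_3 = 1.5; t_3 = 1.5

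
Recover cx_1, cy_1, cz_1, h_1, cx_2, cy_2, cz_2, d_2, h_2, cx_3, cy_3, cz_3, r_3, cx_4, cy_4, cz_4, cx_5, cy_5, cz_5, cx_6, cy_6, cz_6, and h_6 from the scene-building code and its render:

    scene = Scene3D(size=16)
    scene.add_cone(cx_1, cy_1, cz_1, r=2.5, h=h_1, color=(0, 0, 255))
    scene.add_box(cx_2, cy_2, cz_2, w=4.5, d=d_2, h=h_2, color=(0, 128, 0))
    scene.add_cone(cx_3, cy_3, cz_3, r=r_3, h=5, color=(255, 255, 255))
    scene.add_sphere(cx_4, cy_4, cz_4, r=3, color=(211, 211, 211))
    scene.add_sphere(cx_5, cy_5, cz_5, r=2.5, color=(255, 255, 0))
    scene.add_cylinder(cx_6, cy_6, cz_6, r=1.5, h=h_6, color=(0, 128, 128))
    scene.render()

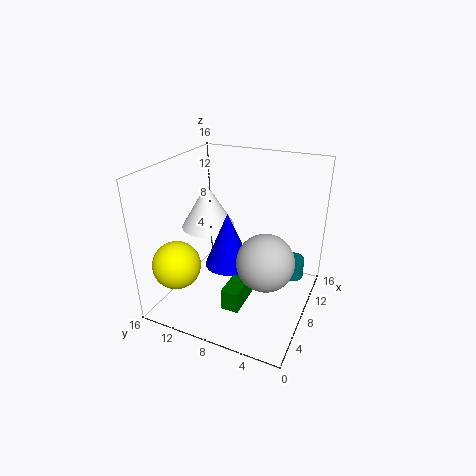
cx_1 = 6.5
cy_1 = 8.5
cz_1 = 5.5
h_1 = 6
cx_2 = 4.5
cy_2 = 6.5
cz_2 = 0.5
d_2 = 2
h_2 = 2.5
cx_3 = 8.5
cy_3 = 12
cz_3 = 8.5
r_3 = 3
cx_4 = 6
cy_4 = 4
cz_4 = 7
cx_5 = 2.5
cy_5 = 12.5
cz_5 = 6.5
cx_6 = 13.5
cy_6 = 3
cz_6 = 1
h_6 = 2.5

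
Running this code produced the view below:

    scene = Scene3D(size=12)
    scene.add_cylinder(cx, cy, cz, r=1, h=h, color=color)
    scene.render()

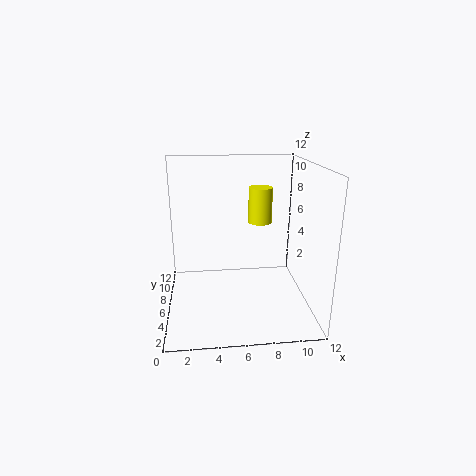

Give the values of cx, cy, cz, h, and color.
cx = 8; cy = 7; cz = 7; h = 3; color = 'yellow'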